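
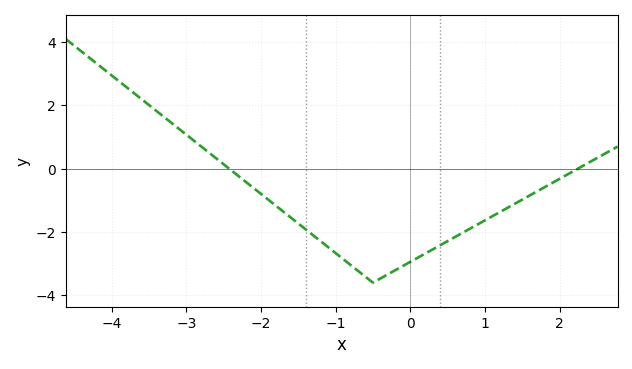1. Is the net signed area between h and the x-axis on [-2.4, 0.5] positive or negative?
negative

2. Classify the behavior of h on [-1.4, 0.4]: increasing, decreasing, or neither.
neither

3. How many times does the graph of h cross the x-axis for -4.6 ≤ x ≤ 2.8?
2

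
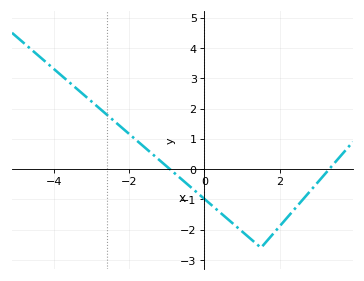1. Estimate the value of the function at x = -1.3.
0.408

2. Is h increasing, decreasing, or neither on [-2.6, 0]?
decreasing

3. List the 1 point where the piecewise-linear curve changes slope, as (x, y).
(1.5, -2.6)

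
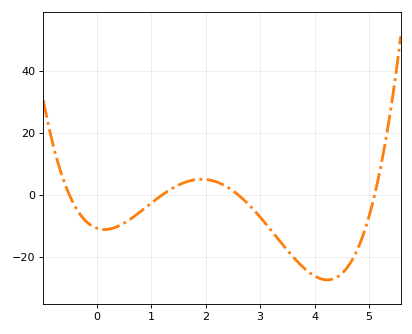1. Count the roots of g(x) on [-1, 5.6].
4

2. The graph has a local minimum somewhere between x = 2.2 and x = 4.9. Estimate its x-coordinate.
4.23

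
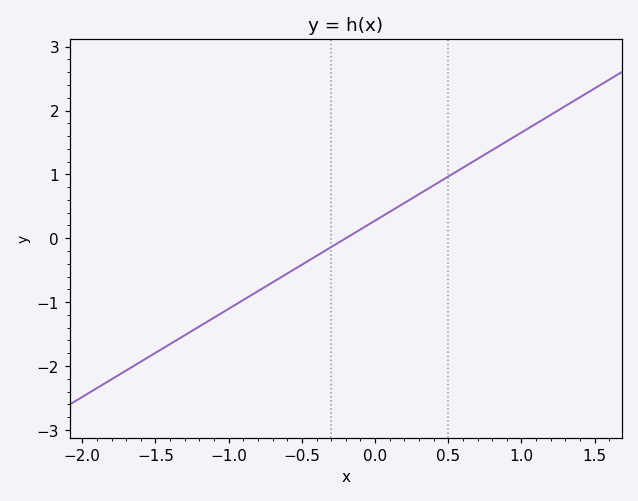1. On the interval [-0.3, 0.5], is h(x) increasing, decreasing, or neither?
increasing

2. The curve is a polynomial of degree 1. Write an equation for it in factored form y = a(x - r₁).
y = 1.38(x + 0.2)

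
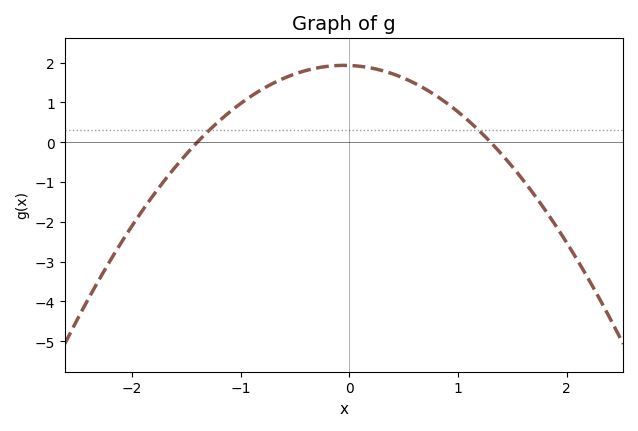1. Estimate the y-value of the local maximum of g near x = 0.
1.9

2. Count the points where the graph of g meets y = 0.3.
2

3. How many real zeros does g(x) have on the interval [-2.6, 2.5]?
2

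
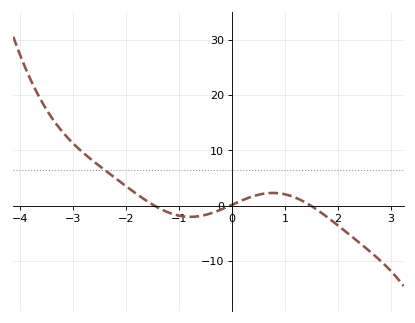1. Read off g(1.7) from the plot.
-1.37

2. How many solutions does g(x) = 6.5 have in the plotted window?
1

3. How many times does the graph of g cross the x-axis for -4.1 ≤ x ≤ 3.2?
3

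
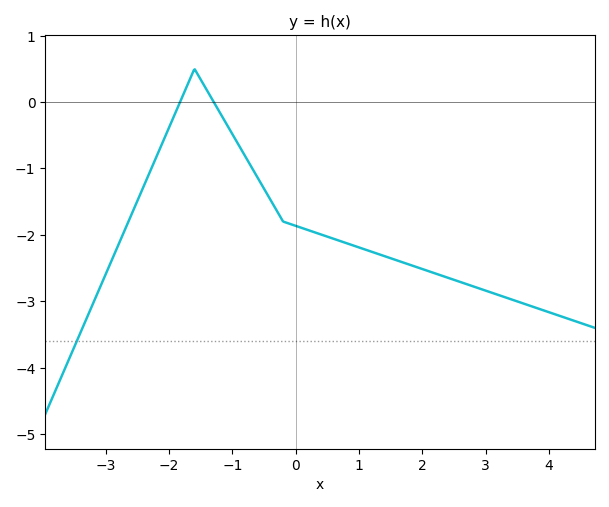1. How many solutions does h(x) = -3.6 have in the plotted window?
1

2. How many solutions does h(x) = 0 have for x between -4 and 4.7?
2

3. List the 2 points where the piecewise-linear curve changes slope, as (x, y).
(-1.6, 0.5); (-0.2, -1.8)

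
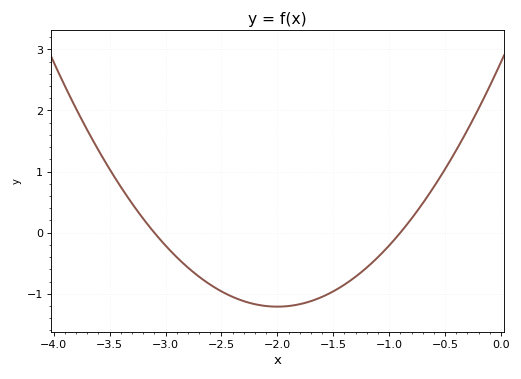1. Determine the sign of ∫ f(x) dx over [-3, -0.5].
negative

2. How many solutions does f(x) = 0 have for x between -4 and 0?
2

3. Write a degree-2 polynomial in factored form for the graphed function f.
y = 1(x + 3.1)(x + 0.9)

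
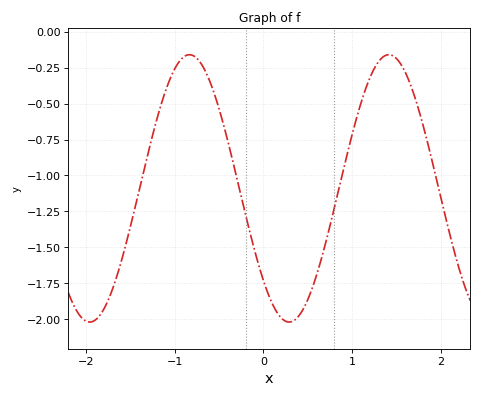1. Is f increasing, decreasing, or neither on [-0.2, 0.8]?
neither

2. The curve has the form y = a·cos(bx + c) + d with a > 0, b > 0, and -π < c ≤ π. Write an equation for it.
y = 0.93cos(2.8x + 2.3) - 1.09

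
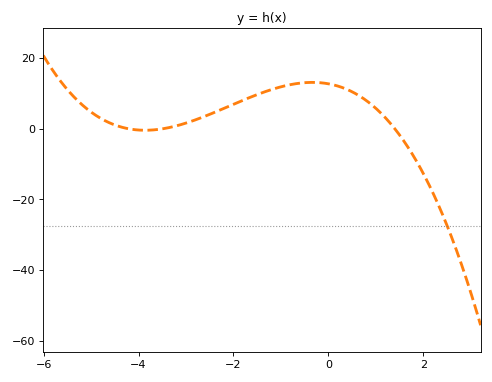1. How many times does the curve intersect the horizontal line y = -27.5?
1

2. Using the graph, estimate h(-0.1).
13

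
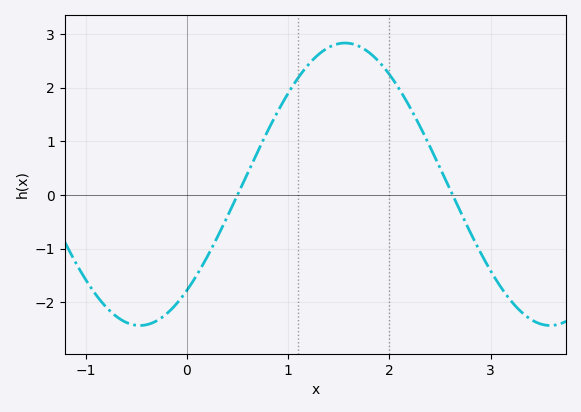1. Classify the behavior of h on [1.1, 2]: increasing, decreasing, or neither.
neither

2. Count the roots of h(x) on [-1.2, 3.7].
2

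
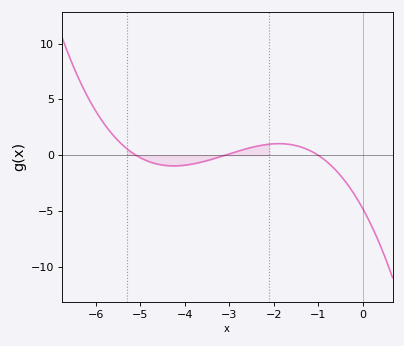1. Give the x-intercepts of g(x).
-5.1, -3.1, -1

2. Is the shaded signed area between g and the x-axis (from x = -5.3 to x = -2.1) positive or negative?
negative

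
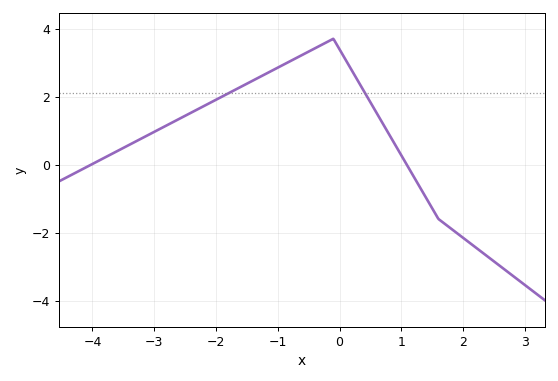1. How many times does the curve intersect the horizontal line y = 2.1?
2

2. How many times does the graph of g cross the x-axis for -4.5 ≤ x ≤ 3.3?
2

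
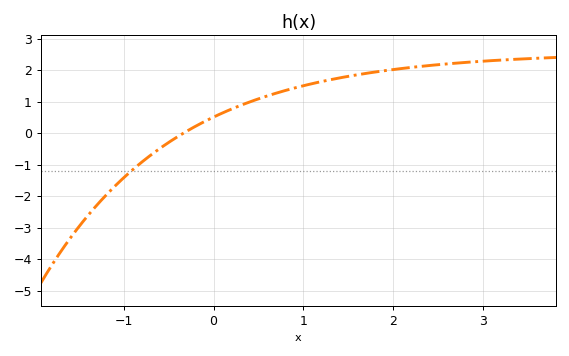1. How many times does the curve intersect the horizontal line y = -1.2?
1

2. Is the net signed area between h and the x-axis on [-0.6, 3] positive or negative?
positive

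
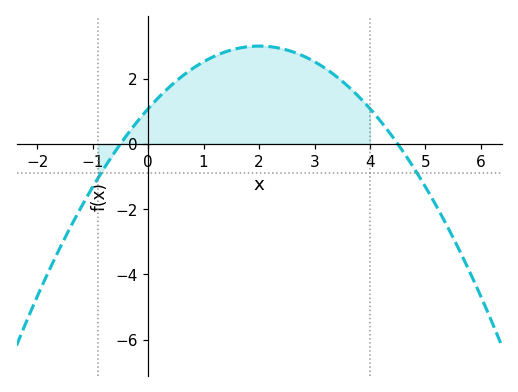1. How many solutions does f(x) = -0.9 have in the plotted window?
2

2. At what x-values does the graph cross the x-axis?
-0.5, 4.5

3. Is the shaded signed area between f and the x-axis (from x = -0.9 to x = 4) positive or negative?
positive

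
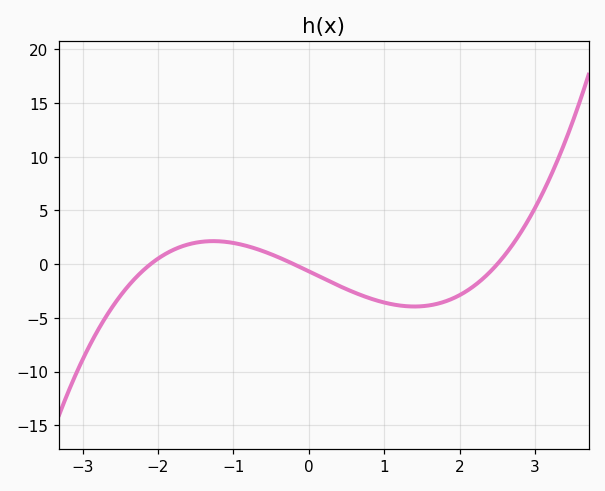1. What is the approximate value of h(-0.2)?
0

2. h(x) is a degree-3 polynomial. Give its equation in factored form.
y = 0.64(x + 2.1)(x + 0.2)(x - 2.5)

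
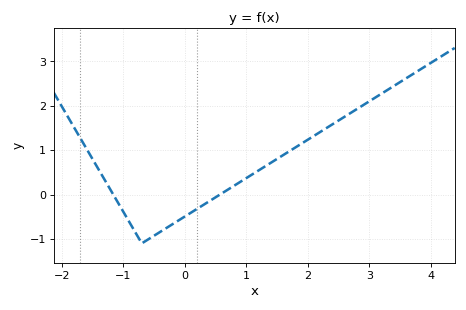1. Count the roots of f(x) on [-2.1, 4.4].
2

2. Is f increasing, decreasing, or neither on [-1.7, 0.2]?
neither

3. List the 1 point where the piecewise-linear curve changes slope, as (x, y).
(-0.7, -1.1)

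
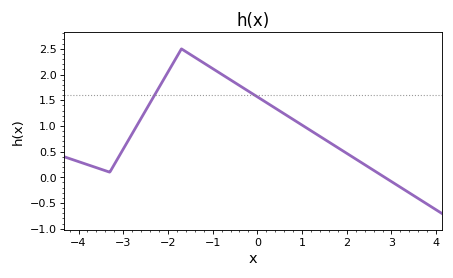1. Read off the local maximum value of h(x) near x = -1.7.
2.5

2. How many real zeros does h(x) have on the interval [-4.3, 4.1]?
1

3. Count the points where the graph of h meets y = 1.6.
2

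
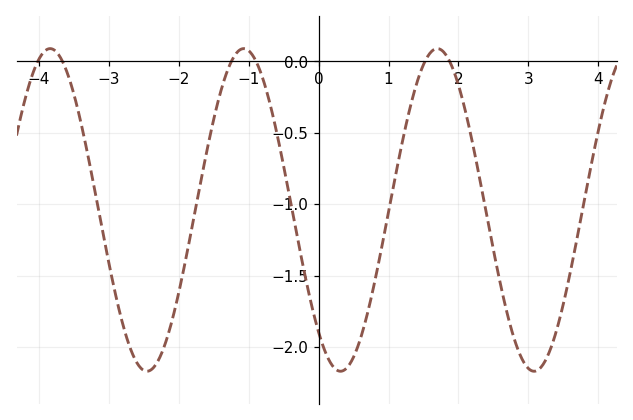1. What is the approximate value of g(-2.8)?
-1.85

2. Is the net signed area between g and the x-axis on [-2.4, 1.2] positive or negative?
negative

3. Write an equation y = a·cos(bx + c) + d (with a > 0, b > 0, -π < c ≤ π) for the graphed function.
y = 1.13cos(2.3x + 2.4) - 1.04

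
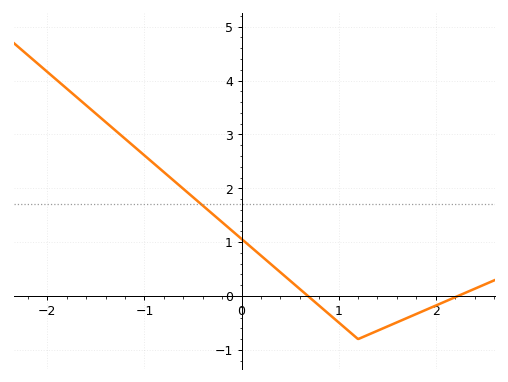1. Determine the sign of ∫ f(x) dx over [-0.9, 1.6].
positive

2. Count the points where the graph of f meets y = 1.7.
1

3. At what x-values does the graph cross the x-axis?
0.684, 2.23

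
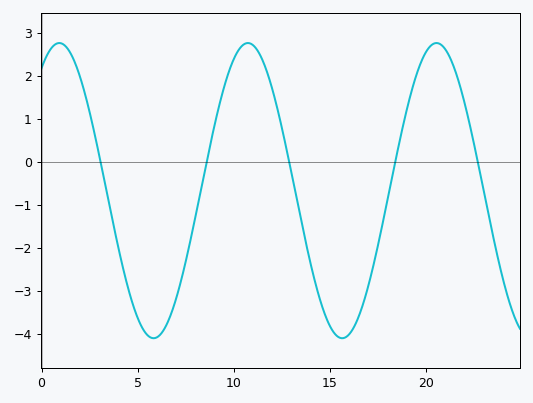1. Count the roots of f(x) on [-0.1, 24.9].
5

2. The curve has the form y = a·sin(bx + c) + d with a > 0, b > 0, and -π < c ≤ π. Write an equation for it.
y = 3.44sin(0.64x + 0.982) - 0.67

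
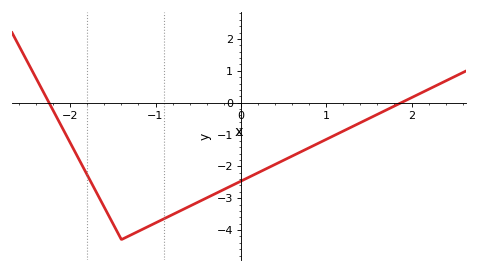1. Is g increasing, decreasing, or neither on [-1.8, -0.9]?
neither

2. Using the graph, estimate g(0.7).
-1.5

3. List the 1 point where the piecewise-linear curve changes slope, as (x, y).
(-1.4, -4.3)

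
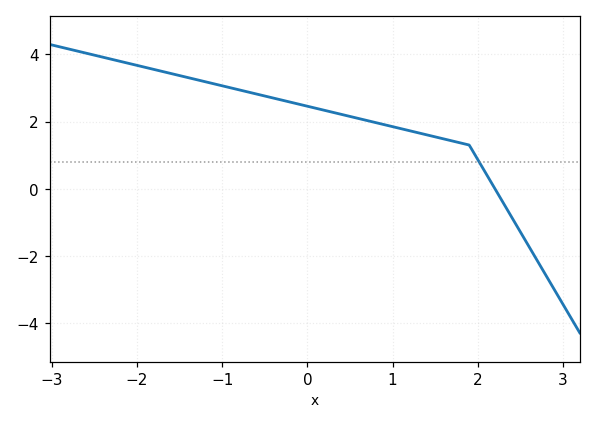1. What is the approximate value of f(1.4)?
1.6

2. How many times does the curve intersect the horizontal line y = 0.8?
1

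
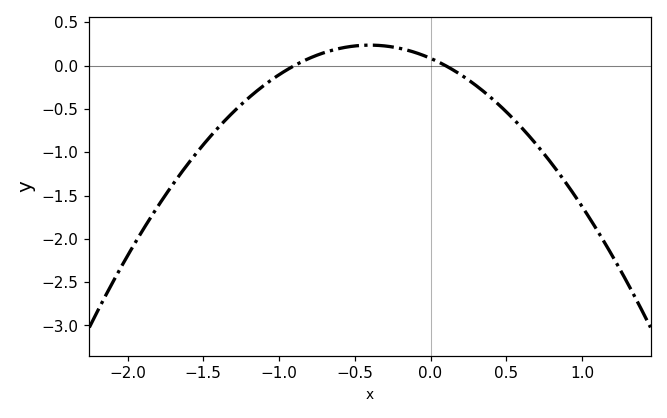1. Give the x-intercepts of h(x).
-0.9, 0.1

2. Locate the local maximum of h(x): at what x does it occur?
-0.4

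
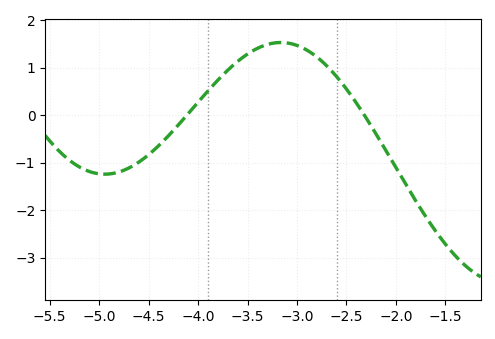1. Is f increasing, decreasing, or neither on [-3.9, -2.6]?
neither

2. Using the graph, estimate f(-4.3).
-0.434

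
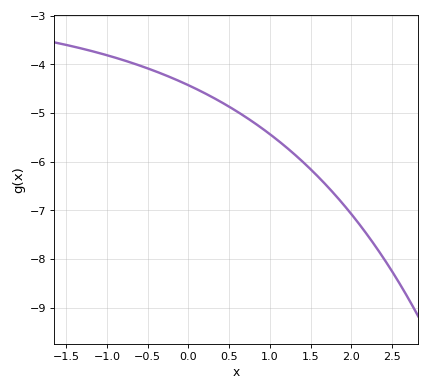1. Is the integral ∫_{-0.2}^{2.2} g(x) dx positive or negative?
negative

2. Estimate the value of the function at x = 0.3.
-4.7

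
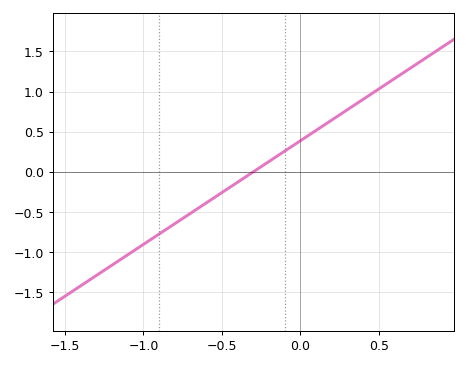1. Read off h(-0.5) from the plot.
-0.25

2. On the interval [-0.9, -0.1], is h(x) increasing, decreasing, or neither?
increasing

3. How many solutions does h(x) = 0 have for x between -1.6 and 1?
1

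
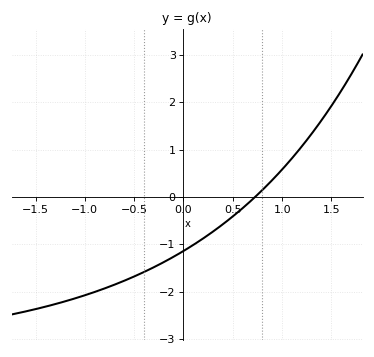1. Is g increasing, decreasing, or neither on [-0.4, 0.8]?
increasing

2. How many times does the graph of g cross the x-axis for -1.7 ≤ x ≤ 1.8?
1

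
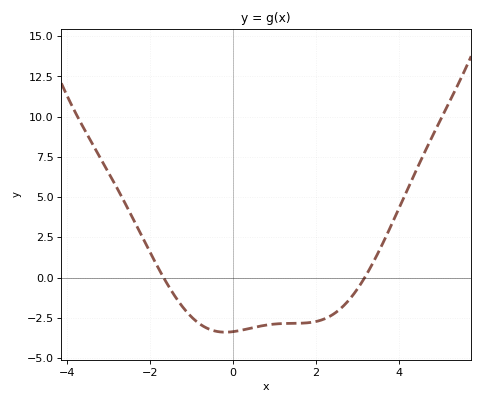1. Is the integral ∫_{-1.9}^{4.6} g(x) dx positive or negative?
negative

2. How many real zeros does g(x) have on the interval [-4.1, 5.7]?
2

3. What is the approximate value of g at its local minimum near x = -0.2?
-3.39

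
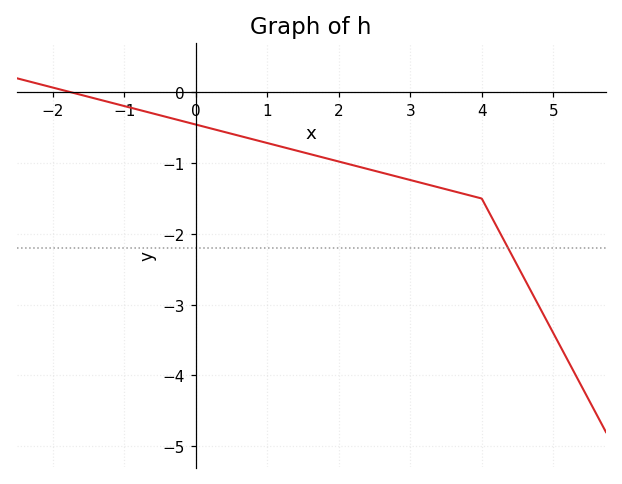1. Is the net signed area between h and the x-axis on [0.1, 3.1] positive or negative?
negative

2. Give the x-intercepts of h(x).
-1.8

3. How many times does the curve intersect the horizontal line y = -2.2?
1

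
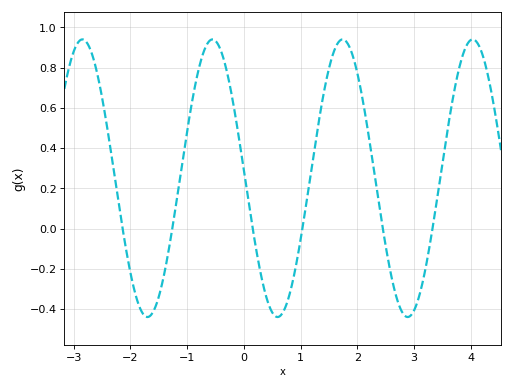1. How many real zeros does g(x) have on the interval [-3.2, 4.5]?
6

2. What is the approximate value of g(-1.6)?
-0.42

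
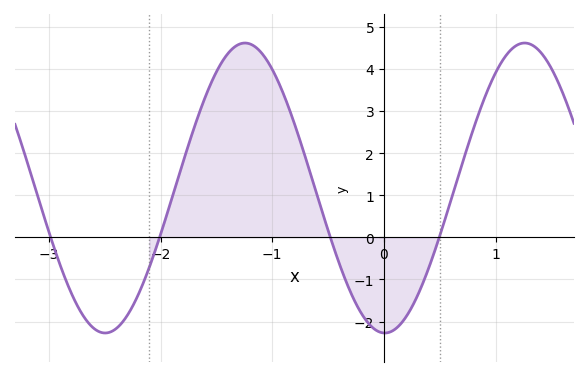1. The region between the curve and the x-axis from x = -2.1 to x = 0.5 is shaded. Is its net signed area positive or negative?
positive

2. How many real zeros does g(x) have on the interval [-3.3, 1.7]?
4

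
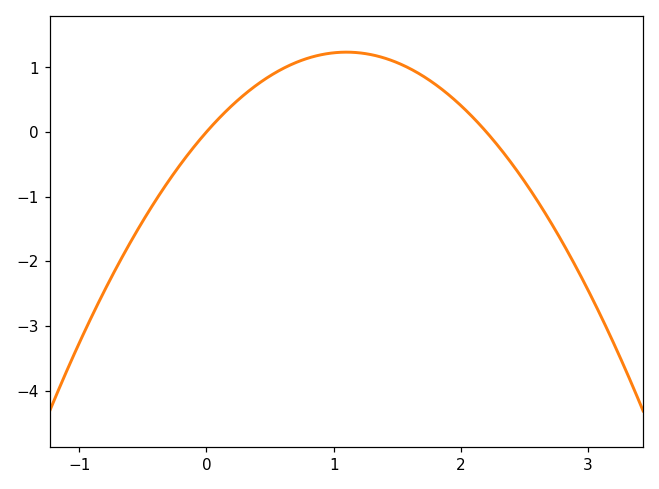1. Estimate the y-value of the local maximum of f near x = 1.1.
1.2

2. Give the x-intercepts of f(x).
0, 2.2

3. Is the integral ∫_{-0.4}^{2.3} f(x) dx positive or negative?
positive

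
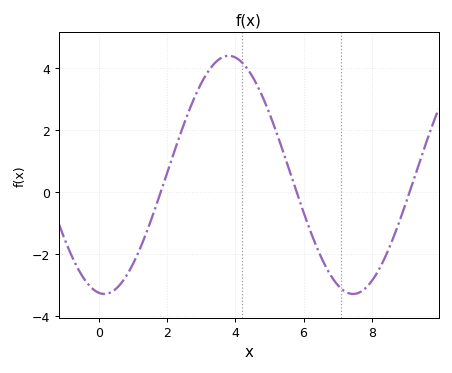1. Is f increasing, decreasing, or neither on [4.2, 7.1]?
decreasing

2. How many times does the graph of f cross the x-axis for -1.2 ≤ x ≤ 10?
3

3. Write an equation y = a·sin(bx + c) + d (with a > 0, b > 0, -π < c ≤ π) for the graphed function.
y = 3.83sin(0.86x - 1.7) + 0.55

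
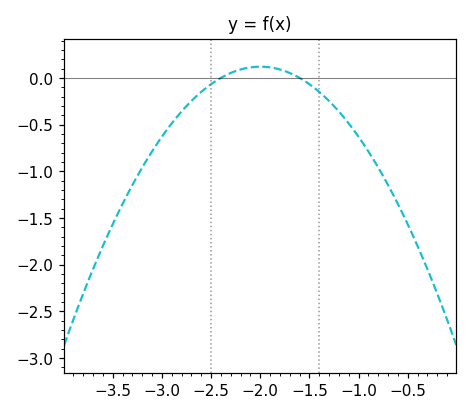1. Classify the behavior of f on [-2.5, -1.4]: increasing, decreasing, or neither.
neither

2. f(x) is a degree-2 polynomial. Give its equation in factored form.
y = -0.75(x + 2.4)(x + 1.6)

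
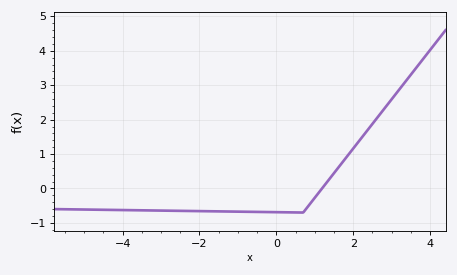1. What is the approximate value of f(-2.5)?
-0.7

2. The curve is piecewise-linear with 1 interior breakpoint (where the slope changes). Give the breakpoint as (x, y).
(0.7, -0.7)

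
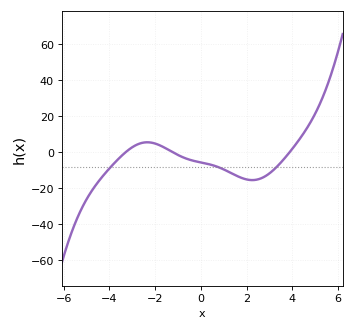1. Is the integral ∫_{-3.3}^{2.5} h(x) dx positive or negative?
negative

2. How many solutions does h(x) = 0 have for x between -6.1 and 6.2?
3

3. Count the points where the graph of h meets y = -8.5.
3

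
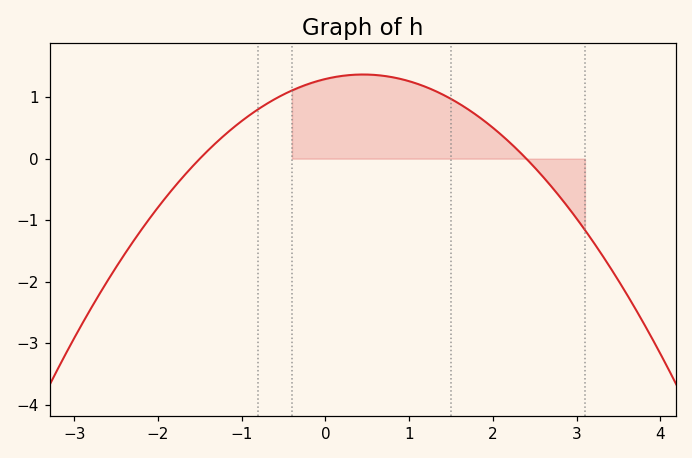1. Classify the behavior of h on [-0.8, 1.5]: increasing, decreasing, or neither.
neither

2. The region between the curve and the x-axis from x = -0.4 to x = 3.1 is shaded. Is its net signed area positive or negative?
positive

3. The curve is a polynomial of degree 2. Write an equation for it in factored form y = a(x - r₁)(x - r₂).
y = -0.36(x + 1.5)(x - 2.4)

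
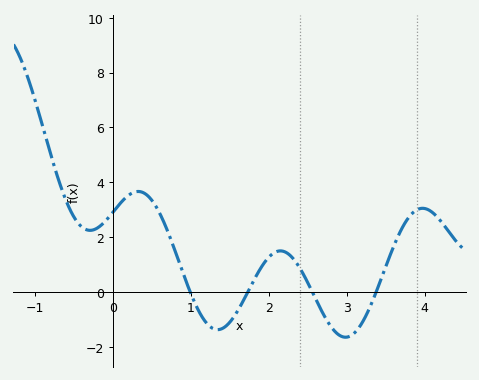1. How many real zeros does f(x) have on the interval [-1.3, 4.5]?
4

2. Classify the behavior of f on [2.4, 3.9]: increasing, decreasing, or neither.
neither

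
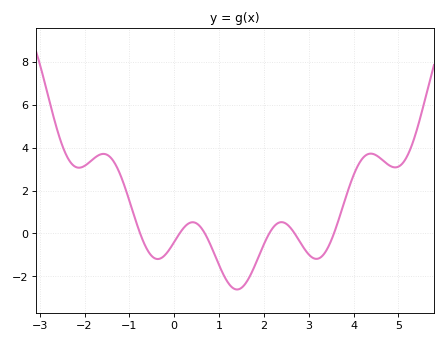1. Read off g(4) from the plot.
2.71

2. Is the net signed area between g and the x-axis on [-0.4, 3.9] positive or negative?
negative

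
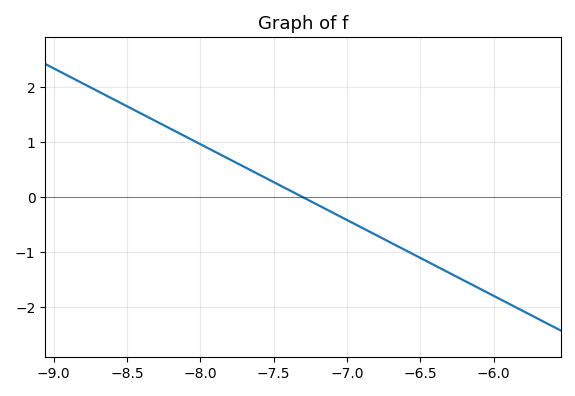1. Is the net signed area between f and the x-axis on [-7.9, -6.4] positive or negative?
negative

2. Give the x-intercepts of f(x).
-7.3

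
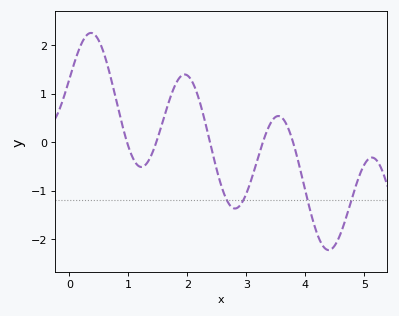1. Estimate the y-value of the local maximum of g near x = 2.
1.39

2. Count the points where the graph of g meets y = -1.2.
4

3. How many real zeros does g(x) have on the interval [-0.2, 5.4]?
5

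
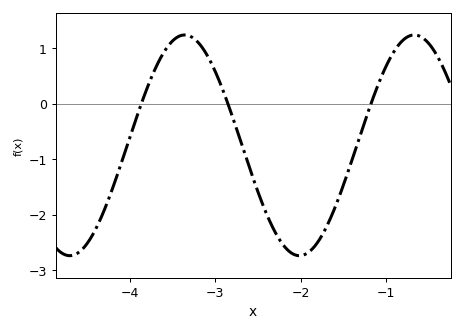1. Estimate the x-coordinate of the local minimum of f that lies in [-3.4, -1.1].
-2.01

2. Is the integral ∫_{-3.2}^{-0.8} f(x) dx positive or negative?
negative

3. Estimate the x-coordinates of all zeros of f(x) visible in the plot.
-3.86, -2.85, -1.18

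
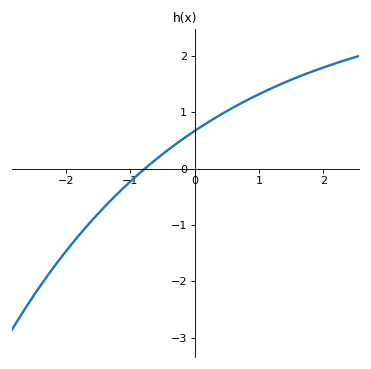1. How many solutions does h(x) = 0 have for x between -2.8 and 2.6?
1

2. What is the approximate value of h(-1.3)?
-0.558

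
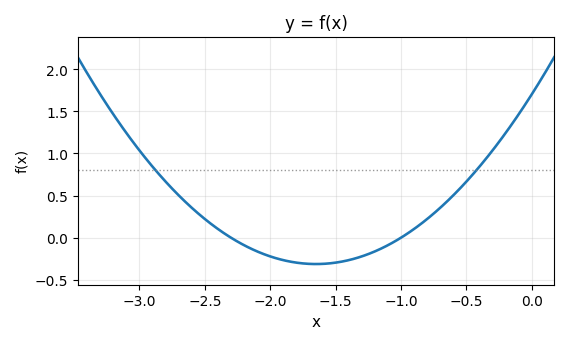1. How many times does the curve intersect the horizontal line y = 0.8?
2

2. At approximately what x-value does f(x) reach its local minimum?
-1.65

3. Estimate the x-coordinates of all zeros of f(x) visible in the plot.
-2.3, -1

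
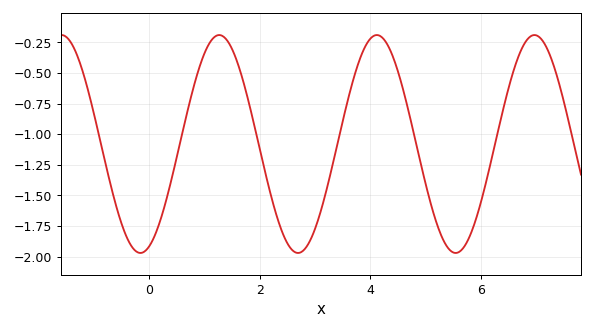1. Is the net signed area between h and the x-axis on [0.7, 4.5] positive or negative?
negative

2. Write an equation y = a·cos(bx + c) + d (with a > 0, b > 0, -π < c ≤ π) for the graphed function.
y = 0.89cos(2.2x - 2.8) - 1.08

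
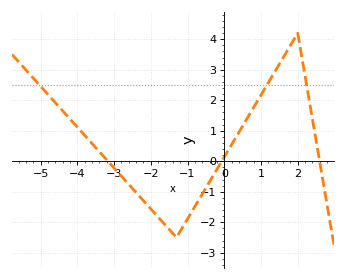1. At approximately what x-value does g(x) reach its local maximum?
2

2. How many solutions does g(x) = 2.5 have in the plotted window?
3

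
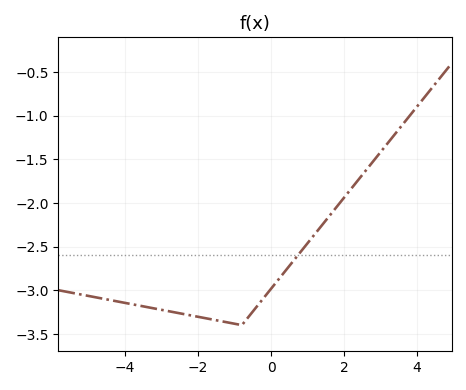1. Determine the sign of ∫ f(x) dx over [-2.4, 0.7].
negative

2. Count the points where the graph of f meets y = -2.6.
1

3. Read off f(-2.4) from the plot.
-3.27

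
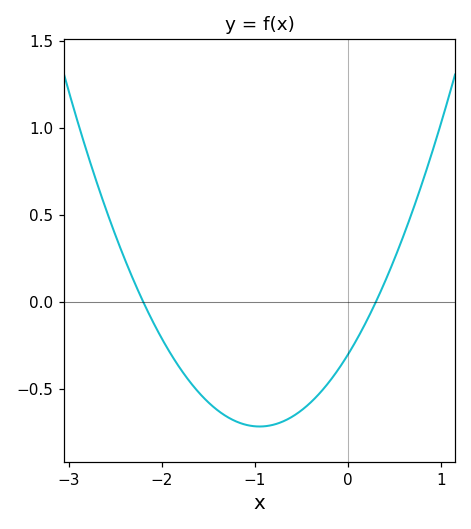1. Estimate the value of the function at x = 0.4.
0.1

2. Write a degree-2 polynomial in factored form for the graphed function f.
y = 0.46(x + 2.2)(x - 0.3)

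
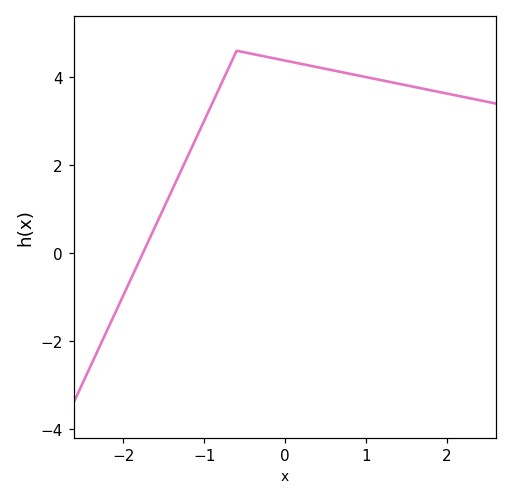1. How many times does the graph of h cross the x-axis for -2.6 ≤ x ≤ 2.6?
1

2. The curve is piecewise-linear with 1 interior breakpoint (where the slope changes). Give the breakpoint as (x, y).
(-0.6, 4.6)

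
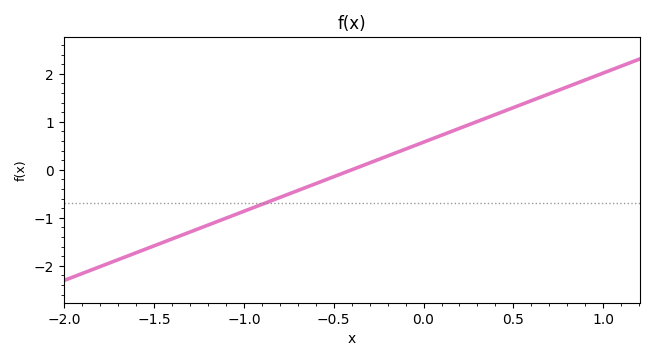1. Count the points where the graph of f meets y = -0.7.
1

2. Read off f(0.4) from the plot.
1.2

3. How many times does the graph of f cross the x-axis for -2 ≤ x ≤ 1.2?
1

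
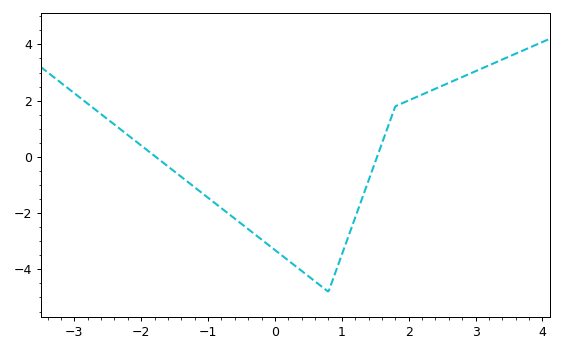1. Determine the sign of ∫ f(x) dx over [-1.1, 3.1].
negative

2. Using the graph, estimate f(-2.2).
0.777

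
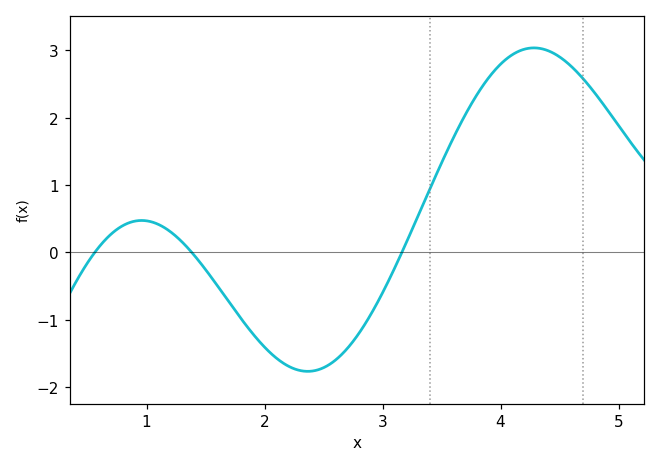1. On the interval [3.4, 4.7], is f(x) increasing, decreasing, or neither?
neither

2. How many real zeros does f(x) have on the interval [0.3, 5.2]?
3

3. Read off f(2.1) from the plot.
-1.57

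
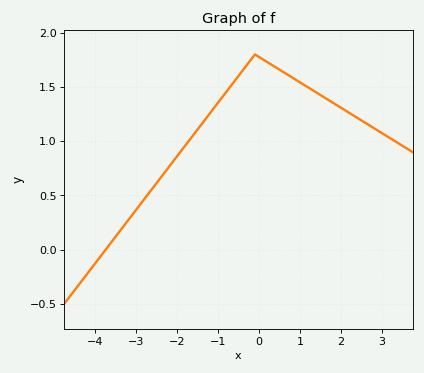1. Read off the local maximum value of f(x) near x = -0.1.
1.8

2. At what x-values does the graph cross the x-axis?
-3.8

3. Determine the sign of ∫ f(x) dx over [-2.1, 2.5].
positive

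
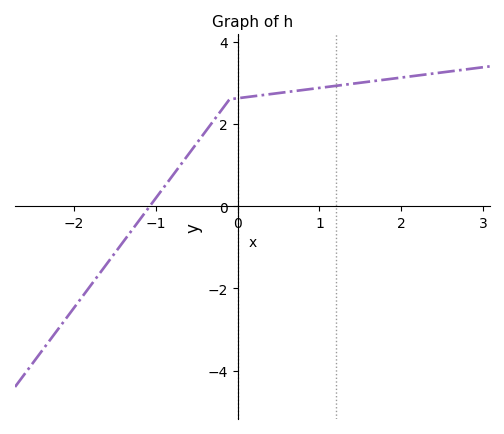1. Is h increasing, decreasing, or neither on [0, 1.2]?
increasing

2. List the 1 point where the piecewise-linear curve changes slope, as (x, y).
(-0.1, 2.6)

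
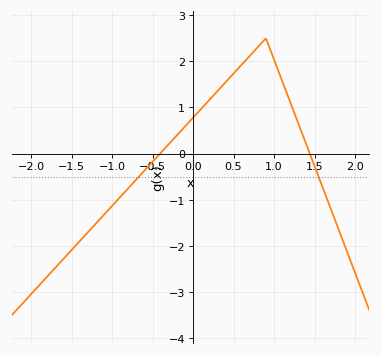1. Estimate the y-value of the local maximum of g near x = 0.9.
2.5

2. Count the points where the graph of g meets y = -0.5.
2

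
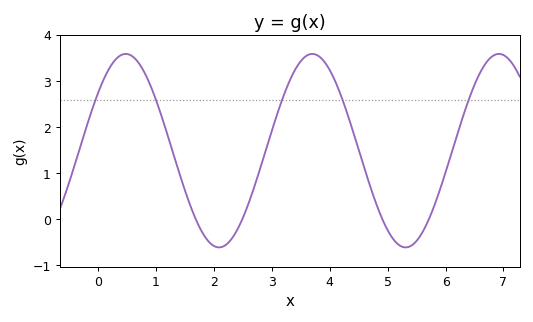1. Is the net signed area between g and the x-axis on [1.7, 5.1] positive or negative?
positive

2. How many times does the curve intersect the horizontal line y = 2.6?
5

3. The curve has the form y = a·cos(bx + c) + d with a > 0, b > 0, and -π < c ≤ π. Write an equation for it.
y = 2.1cos(1.9x - 0.93) + 1.49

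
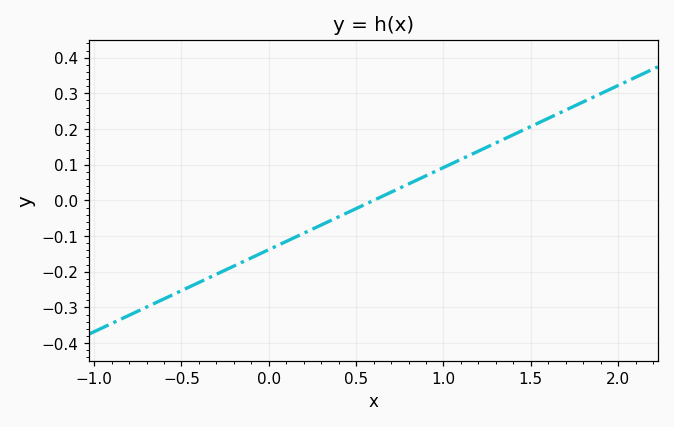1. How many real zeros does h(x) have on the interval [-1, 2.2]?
1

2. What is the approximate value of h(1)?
0.09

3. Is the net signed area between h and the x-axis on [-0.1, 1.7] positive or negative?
positive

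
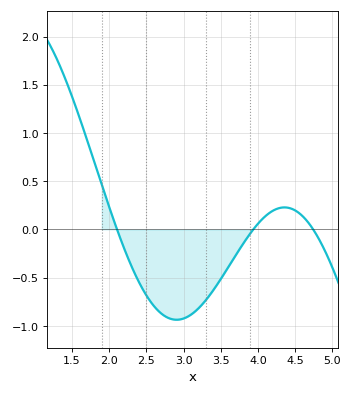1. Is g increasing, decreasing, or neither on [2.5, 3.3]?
neither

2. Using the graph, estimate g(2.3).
-0.4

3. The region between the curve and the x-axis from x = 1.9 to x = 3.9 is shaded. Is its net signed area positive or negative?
negative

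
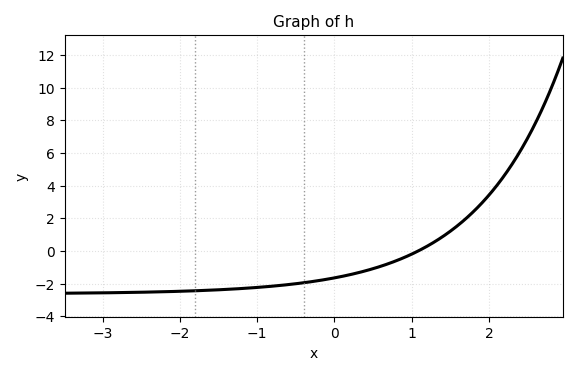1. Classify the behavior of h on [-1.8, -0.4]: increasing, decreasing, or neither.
increasing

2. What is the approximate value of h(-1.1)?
-2.2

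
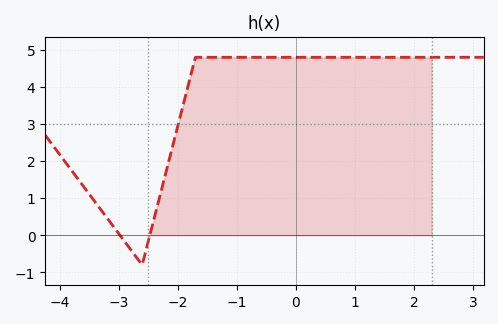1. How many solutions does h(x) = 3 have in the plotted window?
1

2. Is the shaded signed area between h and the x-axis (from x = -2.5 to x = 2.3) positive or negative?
positive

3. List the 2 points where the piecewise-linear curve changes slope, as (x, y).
(-2.6, -0.8); (-1.7, 4.8)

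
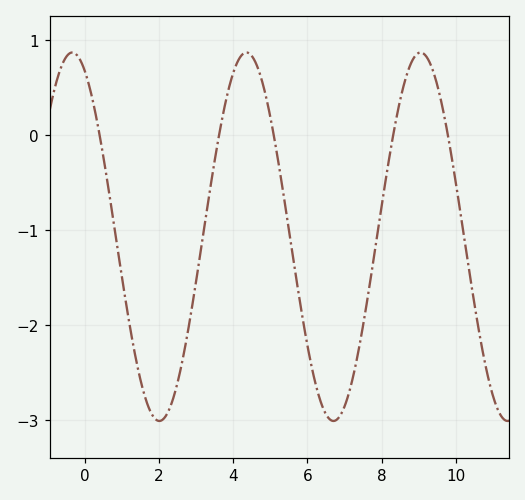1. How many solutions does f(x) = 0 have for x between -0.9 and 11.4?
5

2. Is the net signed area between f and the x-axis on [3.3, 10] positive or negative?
negative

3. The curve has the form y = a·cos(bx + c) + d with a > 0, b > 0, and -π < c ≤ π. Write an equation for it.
y = 1.94cos(1.34x + 0.442) - 1.07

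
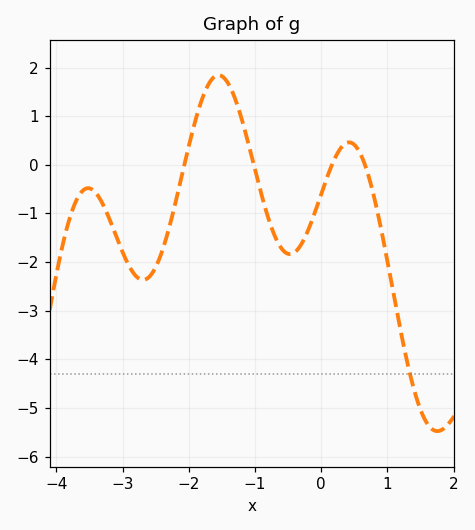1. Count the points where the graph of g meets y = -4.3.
1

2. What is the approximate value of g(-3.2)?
-1.11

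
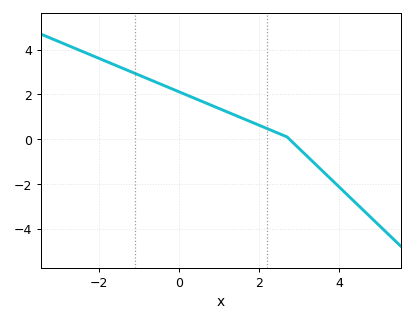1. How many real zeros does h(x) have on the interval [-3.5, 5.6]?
1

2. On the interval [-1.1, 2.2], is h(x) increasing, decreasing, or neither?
decreasing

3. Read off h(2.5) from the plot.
0.249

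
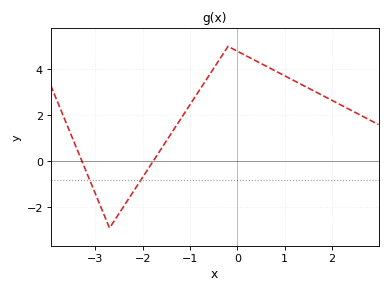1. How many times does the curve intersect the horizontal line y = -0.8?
2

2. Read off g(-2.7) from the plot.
-2.9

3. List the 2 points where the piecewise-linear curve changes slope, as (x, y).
(-2.7, -2.9); (-0.2, 5)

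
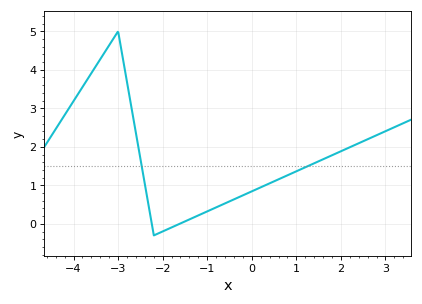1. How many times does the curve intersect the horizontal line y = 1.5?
2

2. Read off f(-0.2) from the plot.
0.74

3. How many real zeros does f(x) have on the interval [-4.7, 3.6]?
2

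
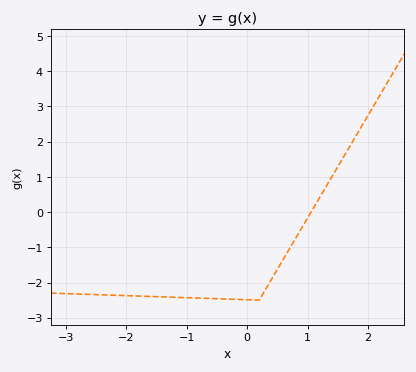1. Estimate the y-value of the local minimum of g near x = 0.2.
-2.5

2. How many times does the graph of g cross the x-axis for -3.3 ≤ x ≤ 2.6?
1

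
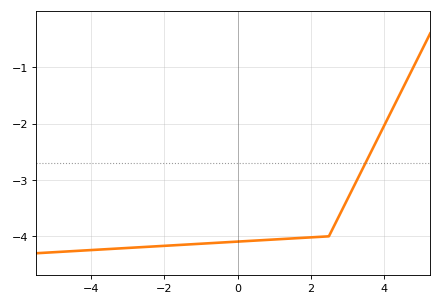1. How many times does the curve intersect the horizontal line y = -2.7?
1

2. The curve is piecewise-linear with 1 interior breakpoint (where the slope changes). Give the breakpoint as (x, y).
(2.5, -4)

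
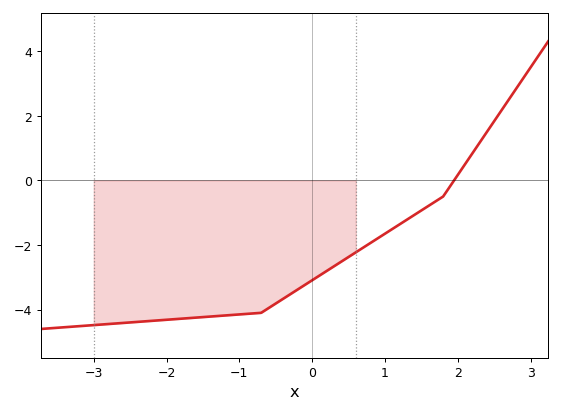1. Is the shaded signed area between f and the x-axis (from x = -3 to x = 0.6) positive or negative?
negative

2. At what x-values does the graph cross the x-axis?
2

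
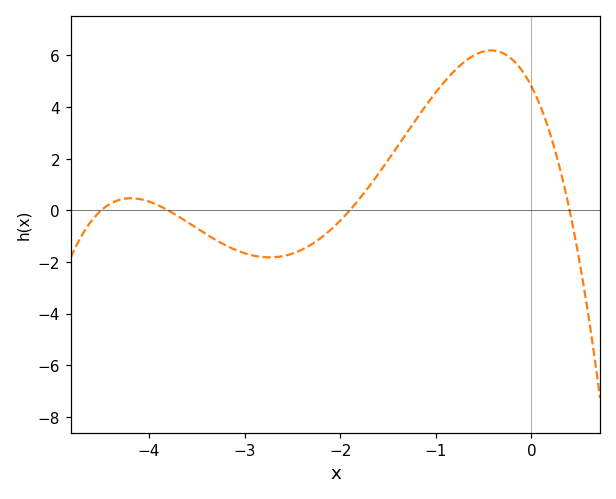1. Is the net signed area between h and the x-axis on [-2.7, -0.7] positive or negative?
positive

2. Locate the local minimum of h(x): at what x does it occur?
-2.74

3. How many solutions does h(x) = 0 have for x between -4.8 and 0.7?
4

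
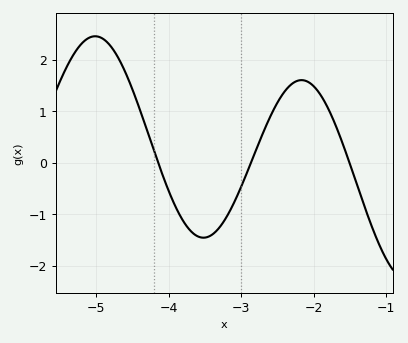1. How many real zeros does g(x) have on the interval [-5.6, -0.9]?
3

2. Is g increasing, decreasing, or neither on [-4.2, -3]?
neither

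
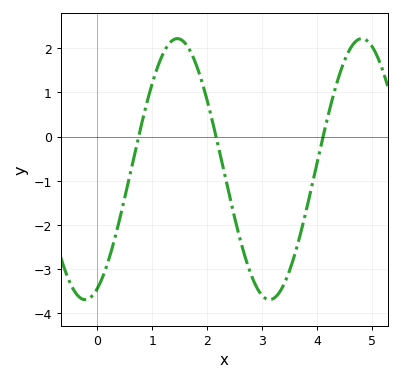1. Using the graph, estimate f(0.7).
-0.3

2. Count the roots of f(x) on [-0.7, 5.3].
3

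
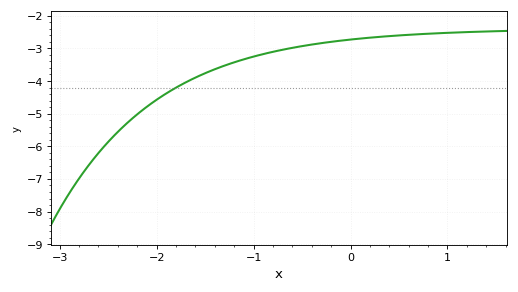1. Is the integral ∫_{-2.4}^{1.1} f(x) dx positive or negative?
negative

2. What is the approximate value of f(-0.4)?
-2.9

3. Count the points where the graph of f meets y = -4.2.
1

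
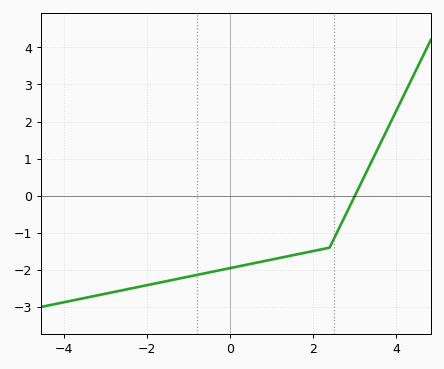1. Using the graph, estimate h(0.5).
-1.8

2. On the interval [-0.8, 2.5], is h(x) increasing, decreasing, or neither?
increasing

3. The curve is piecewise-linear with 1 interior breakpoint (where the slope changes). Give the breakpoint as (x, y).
(2.4, -1.4)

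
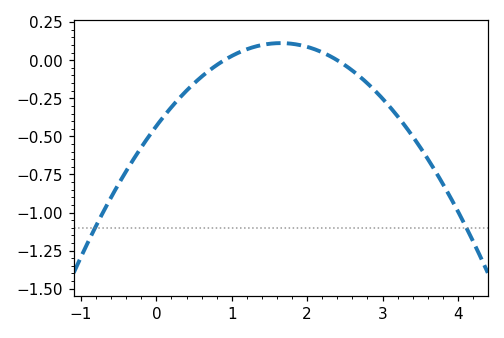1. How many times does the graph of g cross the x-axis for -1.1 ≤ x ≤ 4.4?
2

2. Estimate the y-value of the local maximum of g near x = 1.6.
0.12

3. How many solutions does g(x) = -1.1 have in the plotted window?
2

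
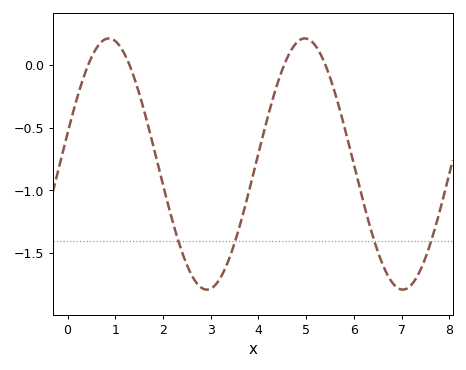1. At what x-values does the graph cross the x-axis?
0.432, 1.3, 4.54, 5.4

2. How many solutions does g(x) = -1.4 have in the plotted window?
4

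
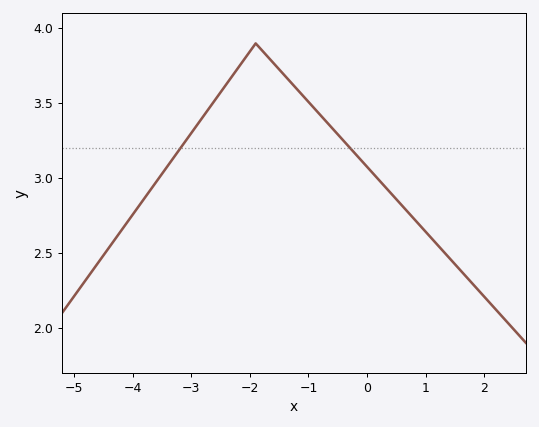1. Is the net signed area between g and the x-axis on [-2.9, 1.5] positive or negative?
positive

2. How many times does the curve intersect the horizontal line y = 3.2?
2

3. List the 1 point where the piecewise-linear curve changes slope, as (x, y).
(-1.9, 3.9)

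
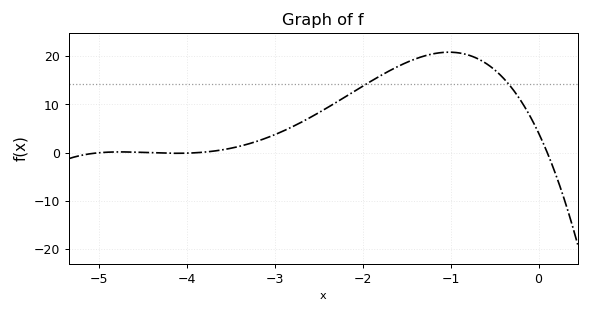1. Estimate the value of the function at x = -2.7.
6.31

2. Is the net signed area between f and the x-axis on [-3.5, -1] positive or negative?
positive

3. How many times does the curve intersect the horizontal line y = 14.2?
2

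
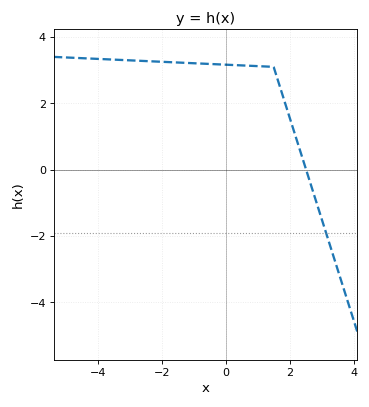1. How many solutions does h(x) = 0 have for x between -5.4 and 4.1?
1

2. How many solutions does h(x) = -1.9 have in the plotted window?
1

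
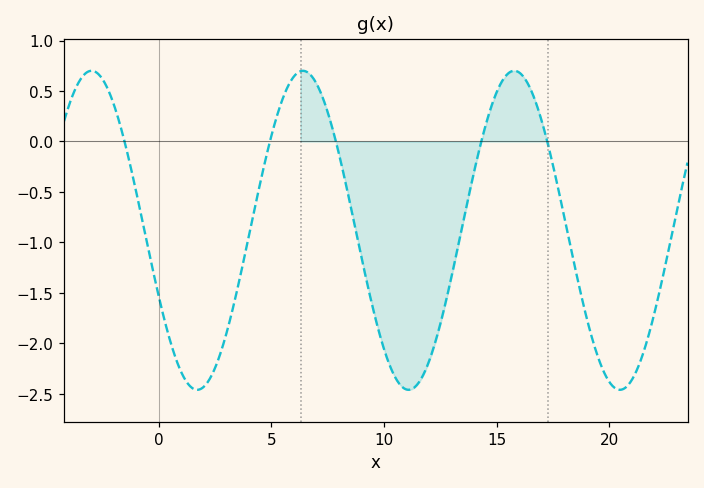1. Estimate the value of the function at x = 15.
0.487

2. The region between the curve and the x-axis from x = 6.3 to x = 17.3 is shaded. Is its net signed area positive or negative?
negative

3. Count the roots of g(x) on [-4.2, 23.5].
5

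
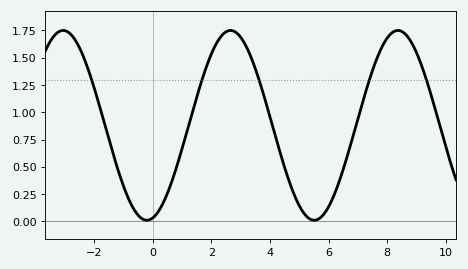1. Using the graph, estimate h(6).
0.14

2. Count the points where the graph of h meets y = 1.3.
5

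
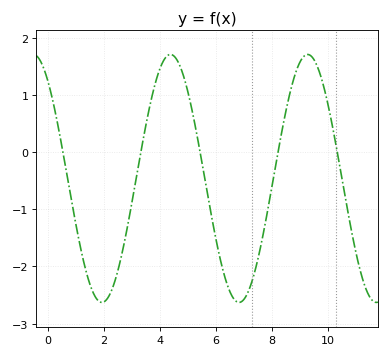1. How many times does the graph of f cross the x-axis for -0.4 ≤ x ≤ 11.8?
5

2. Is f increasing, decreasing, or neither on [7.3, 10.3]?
neither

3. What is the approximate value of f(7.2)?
-2.4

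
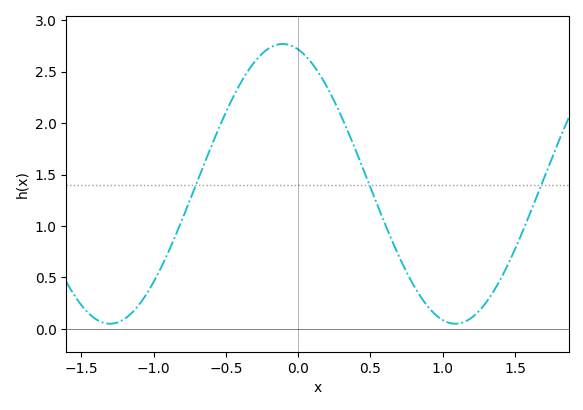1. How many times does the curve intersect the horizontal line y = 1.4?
3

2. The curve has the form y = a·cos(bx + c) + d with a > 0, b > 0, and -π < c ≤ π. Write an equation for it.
y = 1.36cos(2.63x + 0.282) + 1.41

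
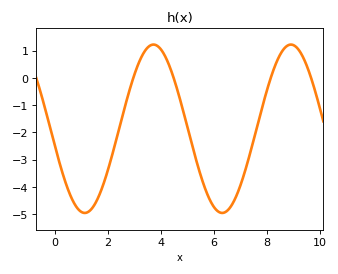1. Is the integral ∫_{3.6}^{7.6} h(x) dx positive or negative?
negative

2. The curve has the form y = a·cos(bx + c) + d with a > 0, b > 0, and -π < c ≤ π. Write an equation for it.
y = 3.09cos(1.2x + 1.8) - 1.87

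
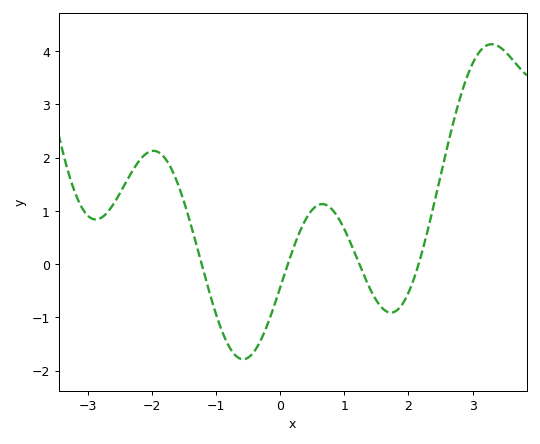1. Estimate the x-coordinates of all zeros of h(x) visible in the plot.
-1.2, 0.1, 1.2, 2.2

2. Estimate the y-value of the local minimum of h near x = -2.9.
0.8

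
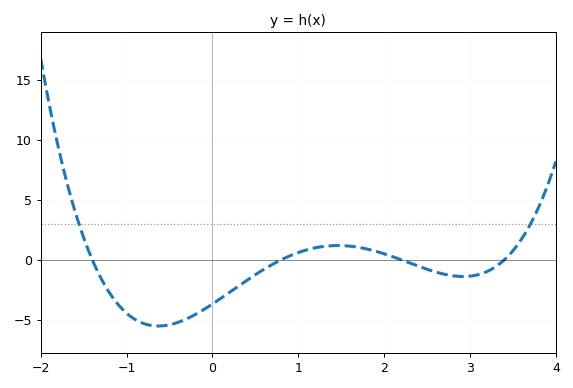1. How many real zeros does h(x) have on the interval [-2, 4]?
4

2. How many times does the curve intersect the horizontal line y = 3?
2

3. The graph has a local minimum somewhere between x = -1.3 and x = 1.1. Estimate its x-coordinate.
-0.6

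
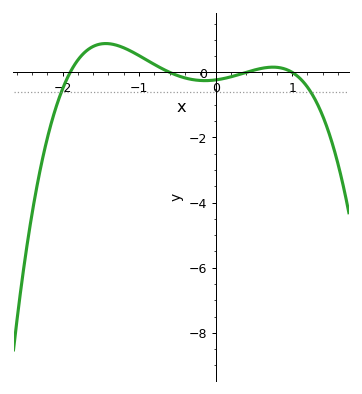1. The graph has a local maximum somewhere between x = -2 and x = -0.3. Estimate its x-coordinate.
-1.44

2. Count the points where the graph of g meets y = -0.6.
2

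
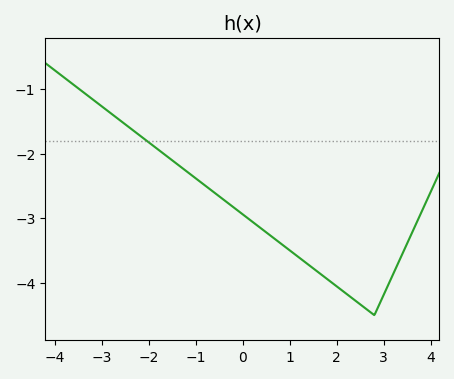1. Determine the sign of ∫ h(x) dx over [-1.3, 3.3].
negative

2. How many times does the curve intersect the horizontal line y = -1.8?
1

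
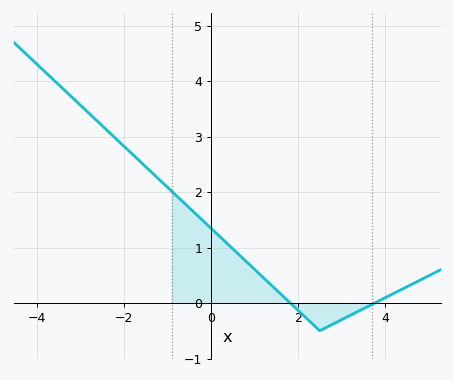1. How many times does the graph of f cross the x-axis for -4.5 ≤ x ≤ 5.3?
2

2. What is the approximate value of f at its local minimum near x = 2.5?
-0.499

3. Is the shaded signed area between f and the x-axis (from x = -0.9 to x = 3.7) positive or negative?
positive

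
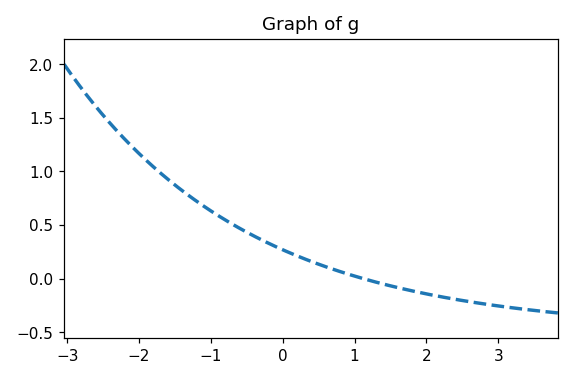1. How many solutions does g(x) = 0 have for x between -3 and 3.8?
1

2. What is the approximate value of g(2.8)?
-0.25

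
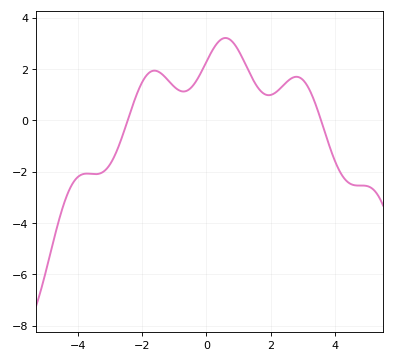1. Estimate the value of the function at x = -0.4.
1.4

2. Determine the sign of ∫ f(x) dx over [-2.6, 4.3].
positive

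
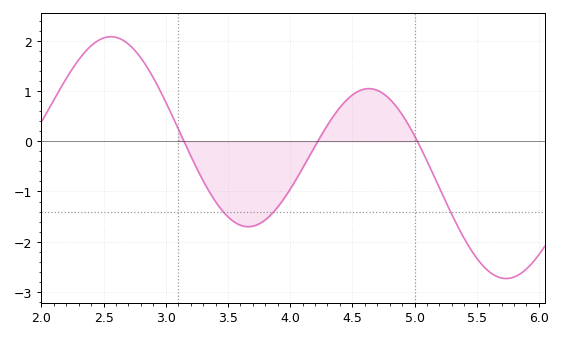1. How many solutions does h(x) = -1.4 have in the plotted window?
3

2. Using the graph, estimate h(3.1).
0.252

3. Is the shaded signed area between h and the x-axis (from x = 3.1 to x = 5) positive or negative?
negative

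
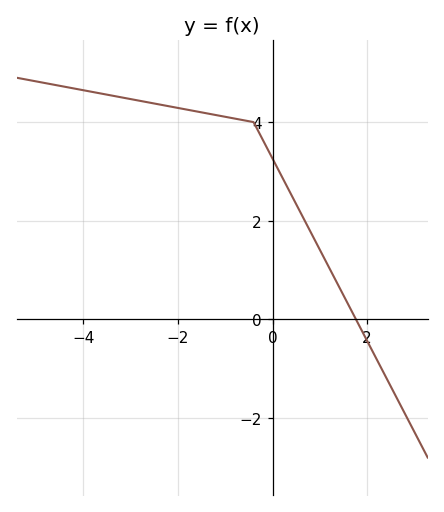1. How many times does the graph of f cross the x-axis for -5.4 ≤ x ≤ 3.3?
1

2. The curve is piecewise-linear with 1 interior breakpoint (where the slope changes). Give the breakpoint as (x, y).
(-0.4, 4)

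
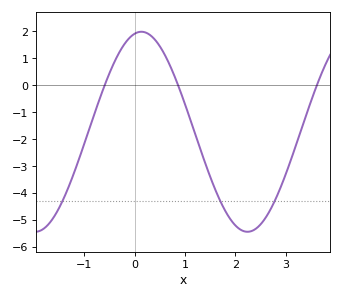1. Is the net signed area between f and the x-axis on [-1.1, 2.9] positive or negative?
negative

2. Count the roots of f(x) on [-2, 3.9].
3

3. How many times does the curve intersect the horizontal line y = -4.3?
3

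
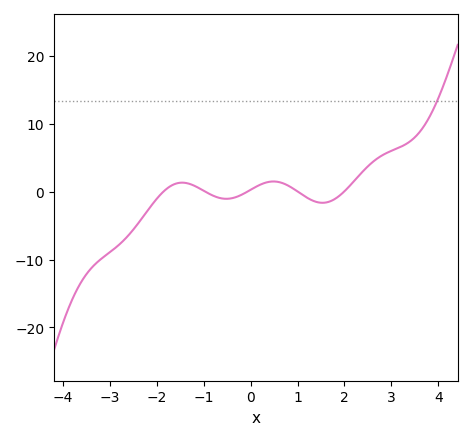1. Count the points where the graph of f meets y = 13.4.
1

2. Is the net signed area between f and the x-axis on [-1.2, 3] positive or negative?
positive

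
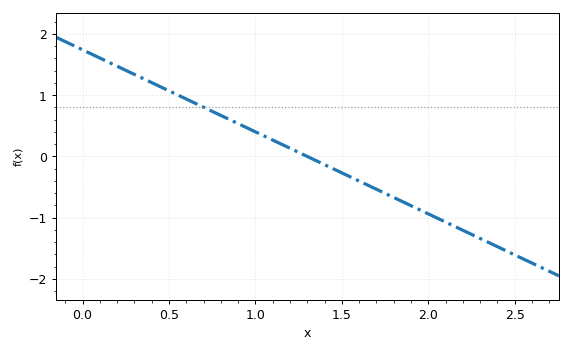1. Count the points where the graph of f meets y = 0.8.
1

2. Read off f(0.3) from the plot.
1.3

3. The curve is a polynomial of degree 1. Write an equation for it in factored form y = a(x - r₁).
y = -1.34(x - 1.3)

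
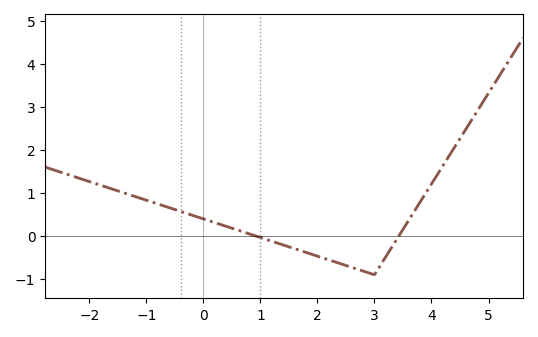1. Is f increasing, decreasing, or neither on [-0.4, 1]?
decreasing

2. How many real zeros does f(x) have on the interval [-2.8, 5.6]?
2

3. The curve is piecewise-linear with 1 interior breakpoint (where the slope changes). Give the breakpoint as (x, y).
(3, -0.9)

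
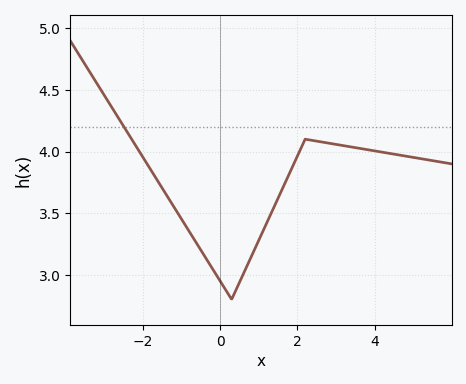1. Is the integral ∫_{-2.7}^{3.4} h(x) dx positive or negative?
positive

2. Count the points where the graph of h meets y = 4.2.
1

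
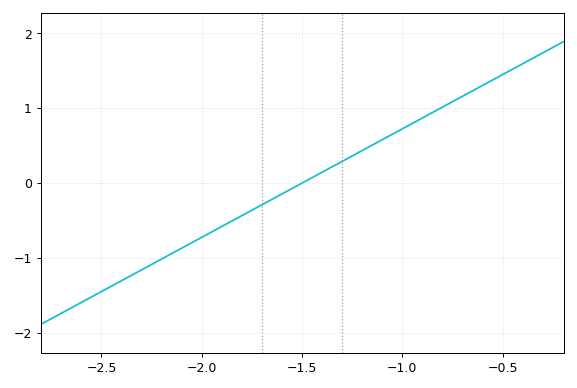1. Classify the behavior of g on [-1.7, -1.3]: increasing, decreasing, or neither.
increasing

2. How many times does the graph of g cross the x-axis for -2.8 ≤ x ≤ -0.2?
1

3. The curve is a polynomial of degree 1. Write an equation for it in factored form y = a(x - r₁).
y = 1.45(x + 1.5)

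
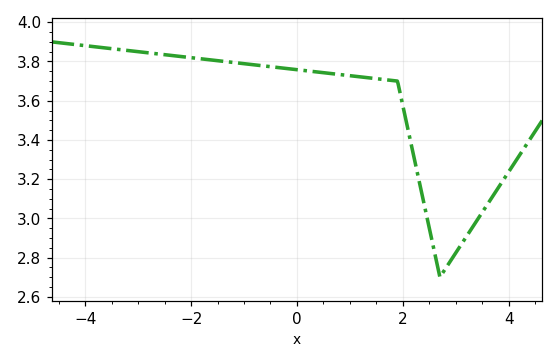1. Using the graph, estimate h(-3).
3.85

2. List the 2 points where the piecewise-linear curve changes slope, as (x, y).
(1.9, 3.7); (2.7, 2.7)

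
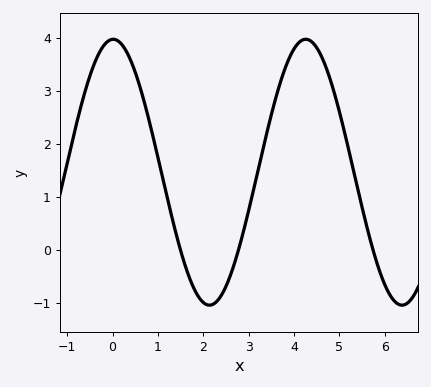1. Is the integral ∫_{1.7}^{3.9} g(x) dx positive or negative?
positive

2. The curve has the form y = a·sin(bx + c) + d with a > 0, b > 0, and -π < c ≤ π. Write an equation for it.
y = 2.51sin(1.48x + 1.55) + 1.46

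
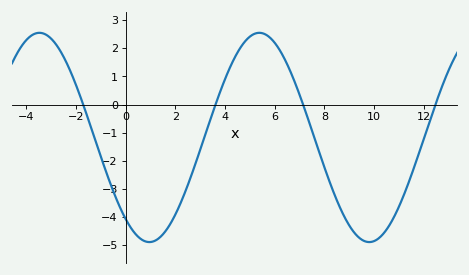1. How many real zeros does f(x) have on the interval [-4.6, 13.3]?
4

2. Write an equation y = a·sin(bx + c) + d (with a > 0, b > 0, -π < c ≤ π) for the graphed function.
y = 3.72sin(0.71x - 2.2) - 1.17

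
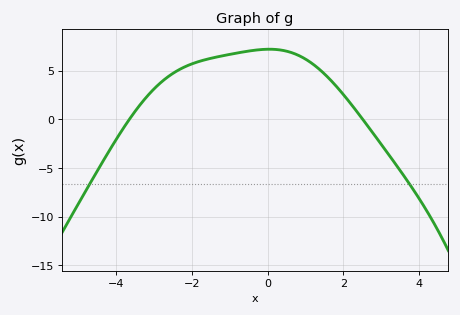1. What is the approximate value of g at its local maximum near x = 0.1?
7.21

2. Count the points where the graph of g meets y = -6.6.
2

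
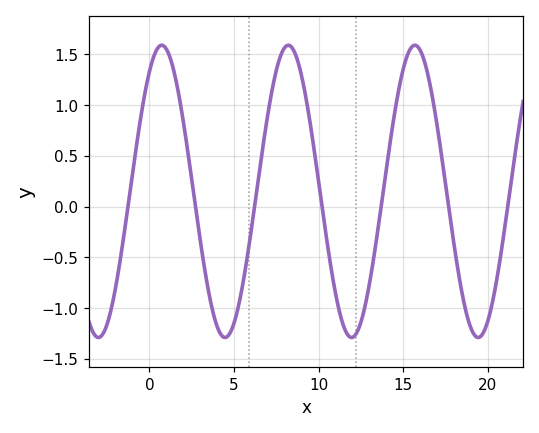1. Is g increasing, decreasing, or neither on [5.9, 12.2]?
neither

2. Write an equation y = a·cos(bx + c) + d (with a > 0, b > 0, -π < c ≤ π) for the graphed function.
y = 1.44cos(0.84x - 0.612) + 0.15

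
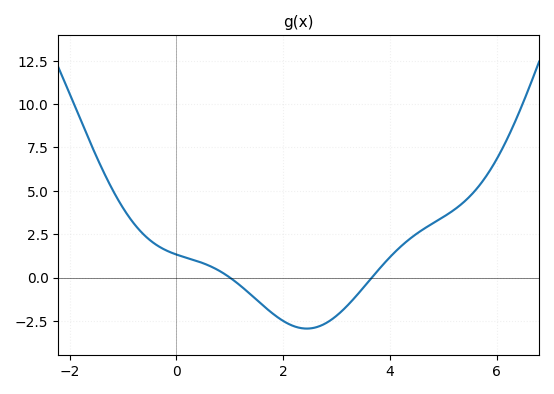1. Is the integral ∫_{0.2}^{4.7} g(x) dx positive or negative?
negative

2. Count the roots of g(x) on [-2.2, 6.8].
2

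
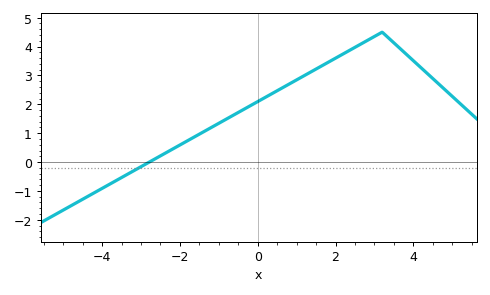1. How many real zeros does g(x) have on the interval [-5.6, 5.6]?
1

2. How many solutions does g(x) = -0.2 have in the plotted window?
1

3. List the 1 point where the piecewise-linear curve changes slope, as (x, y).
(3.2, 4.5)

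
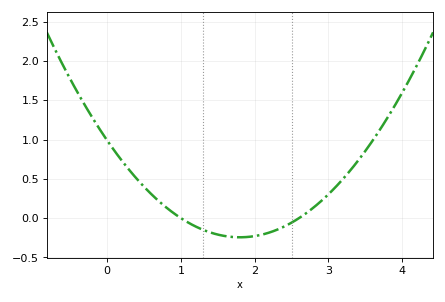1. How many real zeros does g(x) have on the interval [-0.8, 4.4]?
2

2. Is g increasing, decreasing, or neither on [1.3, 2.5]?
neither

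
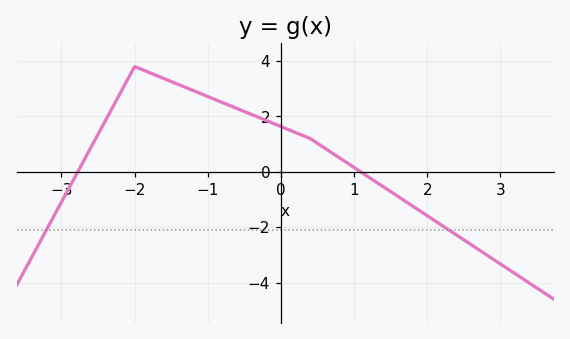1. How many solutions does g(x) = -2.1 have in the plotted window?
2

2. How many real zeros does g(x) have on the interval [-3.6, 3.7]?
2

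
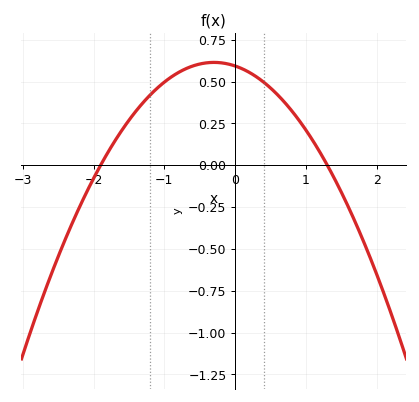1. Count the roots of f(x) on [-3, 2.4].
2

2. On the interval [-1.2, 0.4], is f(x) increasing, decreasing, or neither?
neither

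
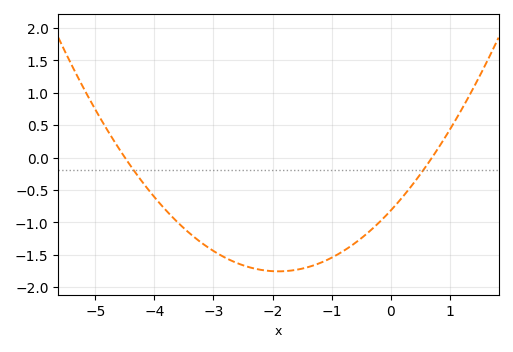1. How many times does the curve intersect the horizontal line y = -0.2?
2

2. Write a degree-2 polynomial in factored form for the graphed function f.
y = 0.26(x + 4.5)(x - 0.7)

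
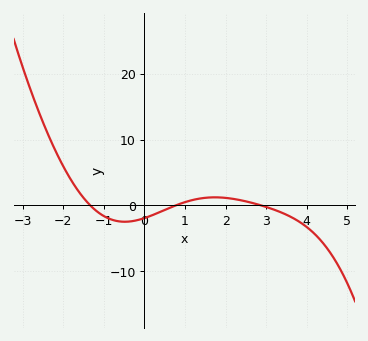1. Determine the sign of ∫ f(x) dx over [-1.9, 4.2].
negative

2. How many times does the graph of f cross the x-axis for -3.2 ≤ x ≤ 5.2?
3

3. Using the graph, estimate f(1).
0.491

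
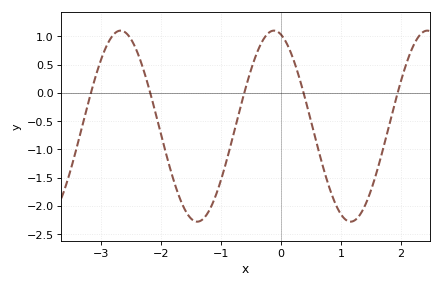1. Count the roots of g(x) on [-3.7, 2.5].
5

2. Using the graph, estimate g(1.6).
-1.38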